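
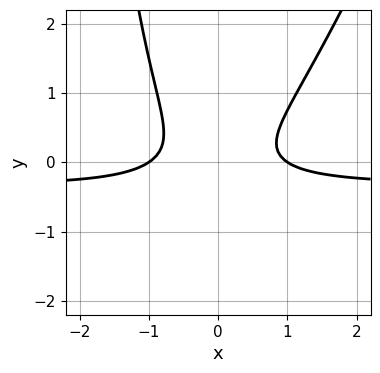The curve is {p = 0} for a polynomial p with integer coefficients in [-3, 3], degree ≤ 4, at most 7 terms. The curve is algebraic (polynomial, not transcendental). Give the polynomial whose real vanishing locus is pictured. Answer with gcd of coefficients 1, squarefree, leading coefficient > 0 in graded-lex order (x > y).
3*x^2*y - x*y^2 + x^2 - 3*y^2 - 1

1. The degree is 3 — no degree-2 curve has this shape.
2. From the visible intercepts: it misses every integer gridline on the y-axis; the x-axis gridline crossings are at x ∈ {-1, 1}.
3. Matching integer coefficients to the picture gives p.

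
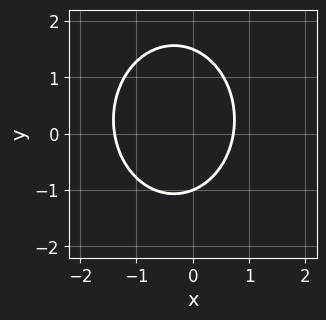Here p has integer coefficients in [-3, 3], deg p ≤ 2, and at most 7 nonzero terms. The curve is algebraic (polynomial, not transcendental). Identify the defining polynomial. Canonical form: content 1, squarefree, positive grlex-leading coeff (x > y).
1. deg p = 2. No degree-1 curve has this shape.
2. Checking where it meets the axes: it crosses the y-axis at the gridline y = -1.
3. The integer polynomial consistent with all of this is the stated p.

3*x^2 + 2*y^2 + 2*x - y - 3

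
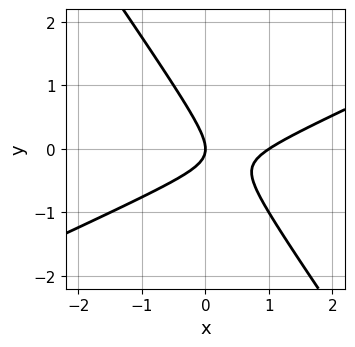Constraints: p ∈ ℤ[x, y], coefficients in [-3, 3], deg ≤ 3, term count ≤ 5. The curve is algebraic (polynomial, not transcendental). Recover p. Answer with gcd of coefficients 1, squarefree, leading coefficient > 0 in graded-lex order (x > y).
2*x^2 - 3*x*y - 3*y^2 - 2*x

1. deg p = 2. No degree-1 curve has this shape.
2. From the visible intercepts: the x-axis gridline crossings are at x ∈ {0, 1}; it crosses the y-axis at the gridline y = 0.
3. Solving for integer coefficients yields p as stated.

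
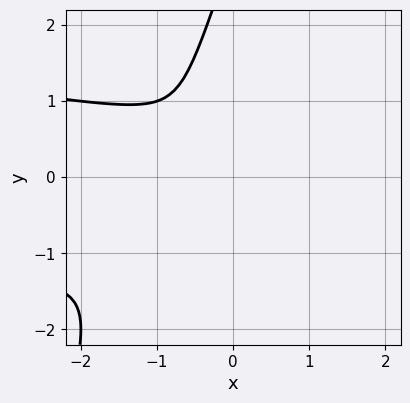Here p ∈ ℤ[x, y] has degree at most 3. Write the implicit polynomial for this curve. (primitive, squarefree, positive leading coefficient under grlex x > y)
3*x*y^2 - y^3 + x^2 + 3*y^2

The degree is 3 — the shape is more complex than any degree-2 curve.
Solving for integer coefficients yields p as stated.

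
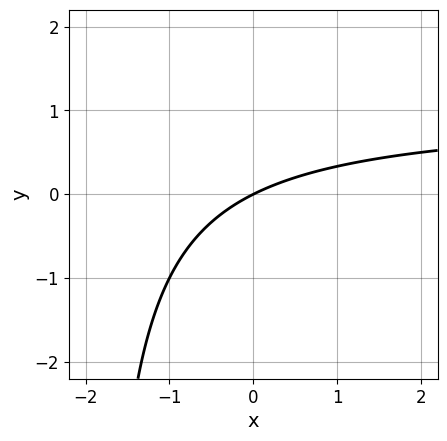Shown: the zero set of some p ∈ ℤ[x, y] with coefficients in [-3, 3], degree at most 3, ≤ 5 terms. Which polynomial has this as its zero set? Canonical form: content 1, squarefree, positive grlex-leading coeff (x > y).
x*y - x + 2*y

The degree is 2 — a generic line meets the curve in up to 2 points.
Observable constraints: one y-axis crossing is at y = 0; it meets the x-axis at x = 0 (among the integer gridlines).
Solving for integer coefficients yields p as stated.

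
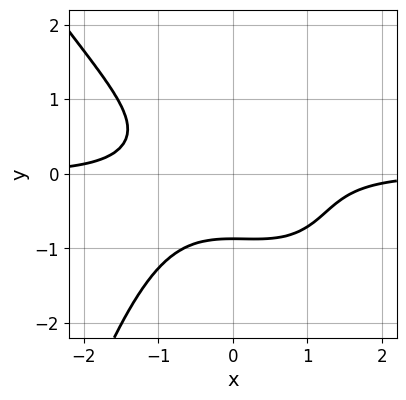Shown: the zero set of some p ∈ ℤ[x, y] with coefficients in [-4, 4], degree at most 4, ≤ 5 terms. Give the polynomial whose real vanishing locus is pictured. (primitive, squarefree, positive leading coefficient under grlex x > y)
(a) deg p = 4.
(b) Against the integer gridlines: it misses every integer gridline on the x-axis.
(c) Fitting integer coefficients to these (and the overall shape) gives p.

2*x^3*y + x^2*y^2 + 3*y^3 + 2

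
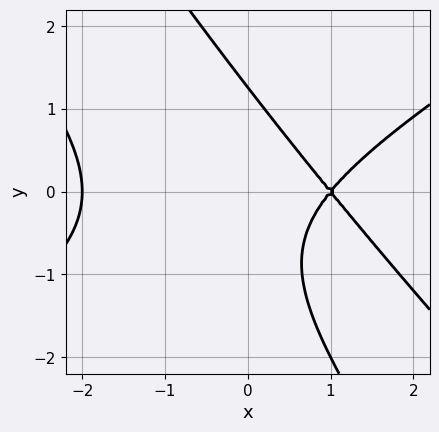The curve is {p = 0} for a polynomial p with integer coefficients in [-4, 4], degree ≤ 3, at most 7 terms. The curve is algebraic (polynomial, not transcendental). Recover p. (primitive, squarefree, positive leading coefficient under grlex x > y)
deg p = 3. A generic line meets the curve in up to 3 points.
Checking where it meets the axes: the x-axis gridline crossings are at x ∈ {-2, 1}.
Together with the visible shape, these determine p as stated.

x^3 - 2*x*y^2 - y^3 - 3*x + 2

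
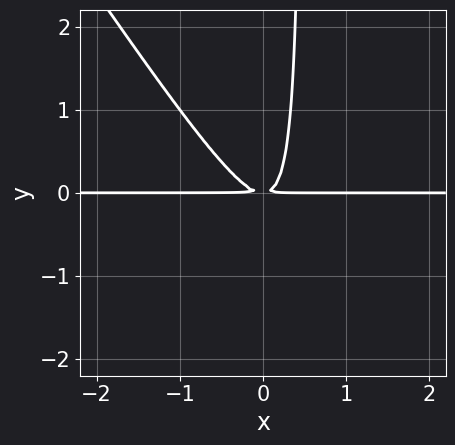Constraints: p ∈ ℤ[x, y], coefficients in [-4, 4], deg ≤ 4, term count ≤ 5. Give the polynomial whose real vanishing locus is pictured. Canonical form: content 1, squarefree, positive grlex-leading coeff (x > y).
3*x^2*y + 2*x*y^2 - y^2

(a) deg p = 3. No degree-2 curve has this shape.
(b) Checking where it meets the axes: every point of the x-axis in the box is on the curve.
(c) Solving for integer coefficients yields p as stated.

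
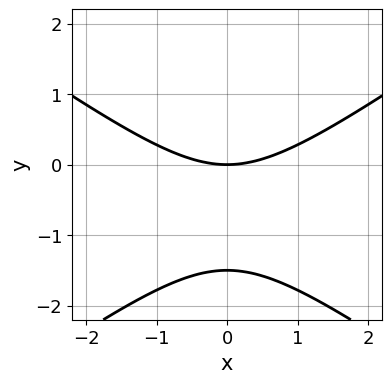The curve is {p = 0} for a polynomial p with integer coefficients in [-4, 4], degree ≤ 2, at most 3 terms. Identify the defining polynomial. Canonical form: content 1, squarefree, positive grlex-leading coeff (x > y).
(a) The degree is 2 — the shape is more complex than any degree-1 curve.
(b) Symmetries: it's symmetric under x → −x, forcing even powers of x.
(c) Reading off the gridlines: it crosses the y-axis at the gridline y = 0; it meets the x-axis at x = 0 (among the integer gridlines).
(d) Matching integer coefficients to the picture gives p.

x^2 - 2*y^2 - 3*y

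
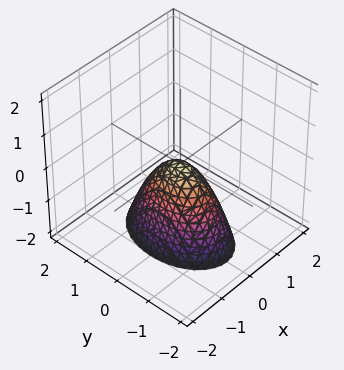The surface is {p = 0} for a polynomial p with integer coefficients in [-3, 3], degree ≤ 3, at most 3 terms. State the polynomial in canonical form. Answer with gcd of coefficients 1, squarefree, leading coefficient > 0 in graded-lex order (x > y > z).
2*x^2 + y^2 + z

deg p = 2. A single bowl opening along one axis; a quadric.
Symmetries: it's symmetric under y → −y, forcing even powers of y; it's symmetric under x → −x, forcing even powers of x.
Reading off the gridlines: one y-axis crossing is at y = 0; it crosses the z-axis at the gridline z = 0.
Matching integer coefficients to the picture gives p.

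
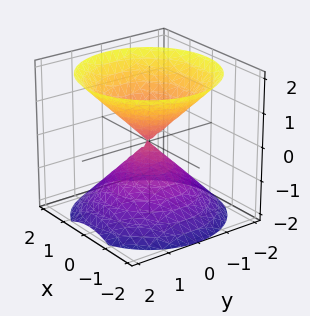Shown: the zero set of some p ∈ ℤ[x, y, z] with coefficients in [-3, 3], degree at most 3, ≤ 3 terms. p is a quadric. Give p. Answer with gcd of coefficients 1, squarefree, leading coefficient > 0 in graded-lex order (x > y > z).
x^2 + y^2 - z^2

First, I count 2 distinct pieces. They look like related sheets of one shape, so recover p as a whole.
Then, deg p = 2. Two nappes meeting at a single point; a quadric.
Then, symmetries: mirror symmetry z ↦ −z ⇒ only even powers of z; the z-axis is an axis of rotation, so x and y enter only as x² + y².
Then, reading off the gridlines: it meets the z-axis at z = 0 (among the integer gridlines); one y-axis crossing is at y = 0; a circular section at z = 1 has radius exactly 1.
Finally, these observations pin down the coefficients.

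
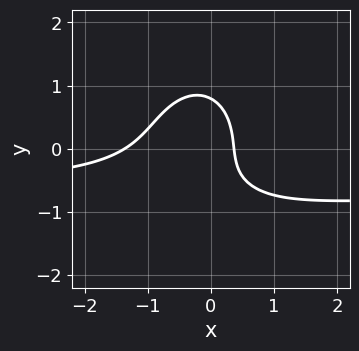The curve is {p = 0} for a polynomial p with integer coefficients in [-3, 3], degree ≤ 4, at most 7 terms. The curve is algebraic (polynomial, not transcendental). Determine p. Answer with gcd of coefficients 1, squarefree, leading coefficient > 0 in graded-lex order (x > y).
3*x^2*y + 2*y^3 + 2*x^2 + 2*x - 1

Degree: no degree-2 curve has this shape, so deg p = 3.
The integer polynomial consistent with all of this is the stated p.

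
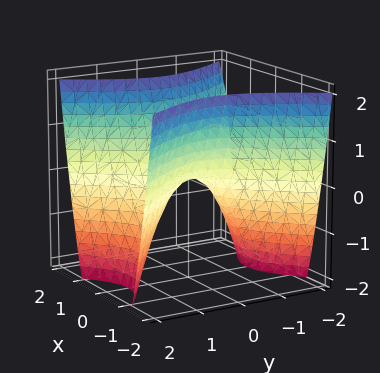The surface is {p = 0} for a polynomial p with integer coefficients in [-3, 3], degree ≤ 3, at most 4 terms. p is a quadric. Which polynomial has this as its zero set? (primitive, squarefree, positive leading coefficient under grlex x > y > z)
First, degree: a saddle surface; a quadric, so deg p = 2.
Then, symmetries: the x ↦ −x reflection is a symmetry, so x appears only in even powers; mirror symmetry y ↦ −y ⇒ only even powers of y.
Then, from the visible intercepts: one x-axis crossing is at x = 0; it meets the z-axis at z = 0 (among the integer gridlines); one y-axis crossing is at y = 0.
Finally, fitting integer coefficients to these (and the overall shape) gives p.

3*x^2 - 2*y^2 - 2*z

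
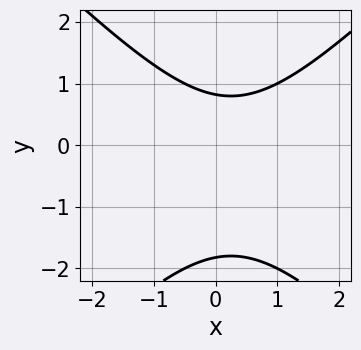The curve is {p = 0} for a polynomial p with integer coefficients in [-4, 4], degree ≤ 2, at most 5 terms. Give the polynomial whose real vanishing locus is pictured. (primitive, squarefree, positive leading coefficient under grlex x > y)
First, degree: a generic line meets the curve in up to 2 points, so deg p = 2.
Next, reading off the gridlines: no x-intercept at any integer in the box.
Finally, together with the visible shape, these determine p as stated.

2*x^2 - 2*y^2 - x - 2*y + 3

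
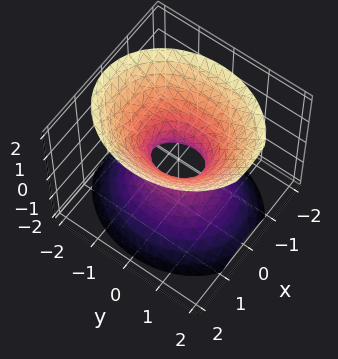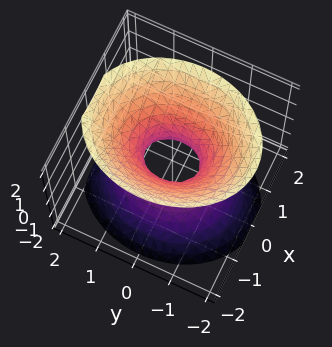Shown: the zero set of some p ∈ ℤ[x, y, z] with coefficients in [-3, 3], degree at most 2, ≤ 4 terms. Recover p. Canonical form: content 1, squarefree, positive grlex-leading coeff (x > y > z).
3*x^2 + 2*y^2 - 2*z^2 - 1

(a) deg p = 2. One connected sheet with a waist; a quadric.
(b) Symmetries: the z ↦ −z reflection is a symmetry, so z appears only in even powers; it's symmetric under x → −x, forcing even powers of x; it's symmetric under y → −y, forcing even powers of y.
(c) Reading off the gridlines: no z-intercept at any integer in the box.
(d) The integer polynomial consistent with all of this is the stated p.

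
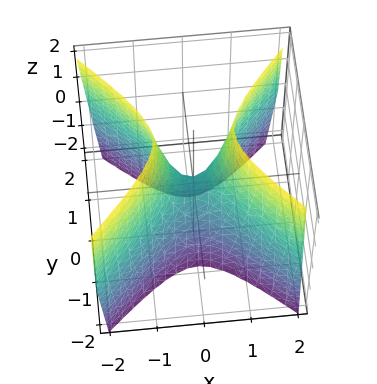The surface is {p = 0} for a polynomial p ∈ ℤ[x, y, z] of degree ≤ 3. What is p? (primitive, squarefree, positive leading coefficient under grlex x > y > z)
First, the degree is 2 — a saddle surface; a quadric.
Next, symmetries: it's symmetric under y → −y, forcing even powers of y; the x ↦ −x reflection is a symmetry, so x appears only in even powers.
Then, reading off the gridlines: it crosses the z-axis at the gridline z = 0; one x-axis crossing is at x = 0.
Finally, these observations pin down the coefficients.

3*x^2 - 3*y^2 - z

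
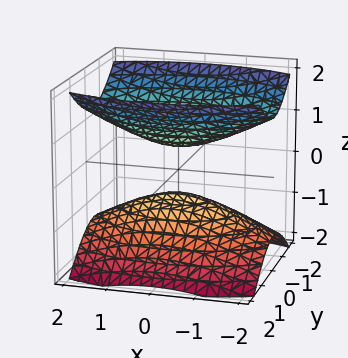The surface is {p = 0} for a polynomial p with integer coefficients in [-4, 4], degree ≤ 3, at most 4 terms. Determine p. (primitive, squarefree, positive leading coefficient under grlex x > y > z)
x^2 + 3*y^2 - 3*z^2 + 1

(a) The picture has 2 separate pieces. Treating them together as one polynomial.
(b) deg p = 2. Two sheets facing apart; a quadric.
(c) Symmetries: the x ↦ −x reflection is a symmetry, so x appears only in even powers; it's symmetric under y → −y, forcing even powers of y; the z ↦ −z reflection is a symmetry, so z appears only in even powers.
(d) Observable constraints: no y-intercept at any integer in the box; no x-intercept at any integer in the box.
(e) Matching integer coefficients to the picture gives p.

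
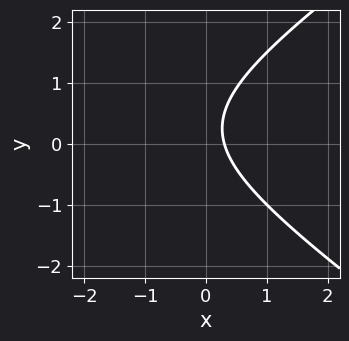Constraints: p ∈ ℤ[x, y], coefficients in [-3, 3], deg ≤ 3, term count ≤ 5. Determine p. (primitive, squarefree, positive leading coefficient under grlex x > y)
x^2 - 2*y^2 + 3*x + y - 1

First, the degree is 2 — a generic line meets the curve in up to 2 points.
Then, reading off the gridlines: it misses every integer gridline on the y-axis.
Finally, these observations pin down the coefficients.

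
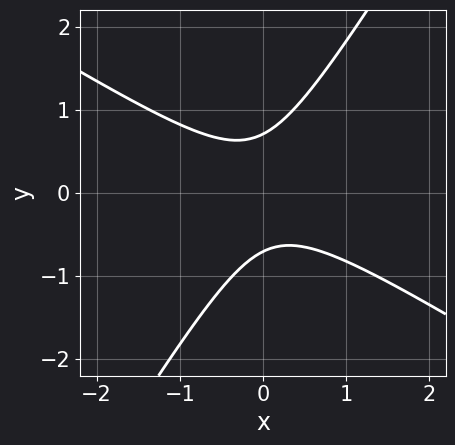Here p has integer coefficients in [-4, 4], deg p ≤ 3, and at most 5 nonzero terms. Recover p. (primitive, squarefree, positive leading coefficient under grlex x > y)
(a) The degree is 2 — the shape is more complex than any degree-1 curve.
(b) From the axis intercepts and sections: the curve avoids every integer x-axis point in the box.
(c) Solving for integer coefficients yields p as stated.

2*x^2 + 2*x*y - 2*y^2 + 1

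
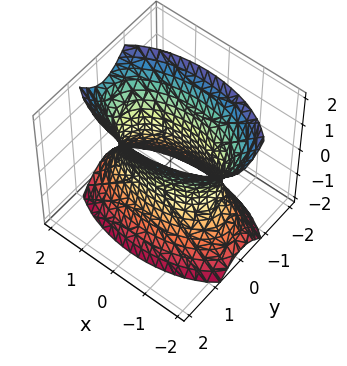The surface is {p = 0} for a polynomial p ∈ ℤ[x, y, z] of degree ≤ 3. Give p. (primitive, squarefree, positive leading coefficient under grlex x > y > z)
x^2 + 3*y^2 - z^2 - 2

1. deg p = 2.
2. Symmetries: mirror symmetry z ↦ −z ⇒ only even powers of z; the x ↦ −x reflection is a symmetry, so x appears only in even powers; it's symmetric under y → −y, forcing even powers of y.
3. Against the integer gridlines: the surface avoids every integer z-axis point in the box.
4. Assembling these constraints gives the stated polynomial.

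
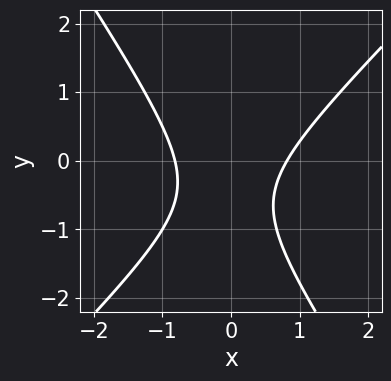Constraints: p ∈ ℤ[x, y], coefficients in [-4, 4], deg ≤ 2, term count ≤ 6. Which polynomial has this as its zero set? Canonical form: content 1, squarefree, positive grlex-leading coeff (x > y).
3*x^2 - x*y - 2*y^2 - 2*y - 2

The degree is 2 — no degree-1 curve has this shape.
Observable constraints: it misses every integer gridline on the y-axis.
Assembling these constraints gives the stated polynomial.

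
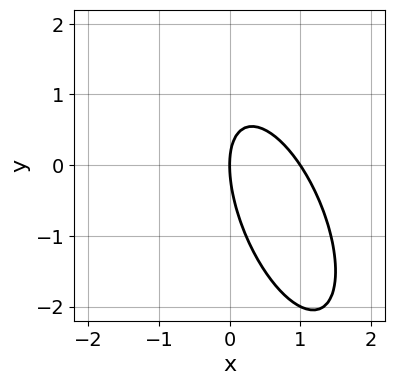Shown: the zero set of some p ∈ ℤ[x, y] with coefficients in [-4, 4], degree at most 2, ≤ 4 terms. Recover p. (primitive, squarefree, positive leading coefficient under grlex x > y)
3*x^2 + 2*x*y + y^2 - 3*x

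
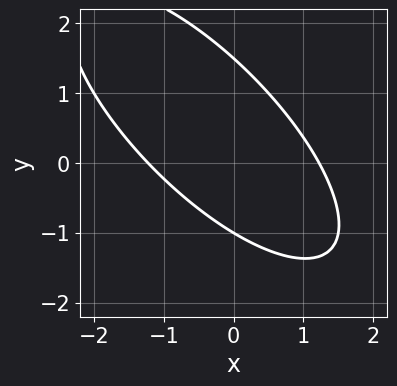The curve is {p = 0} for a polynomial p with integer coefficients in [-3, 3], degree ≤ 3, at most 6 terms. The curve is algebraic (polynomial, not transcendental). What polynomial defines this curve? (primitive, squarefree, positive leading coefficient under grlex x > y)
2*x^2 + 3*x*y + 2*y^2 - y - 3

First, degree: a generic line meets the curve in up to 2 points, so deg p = 2.
Then, reading off the gridlines: it meets the y-axis at y = -1 (among the integer gridlines).
Finally, assembling these constraints gives the stated polynomial.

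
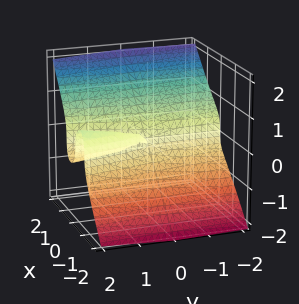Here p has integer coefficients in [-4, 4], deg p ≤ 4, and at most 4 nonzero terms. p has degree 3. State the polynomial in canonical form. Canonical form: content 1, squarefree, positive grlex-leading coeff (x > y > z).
3*x^3 - 3*z^3 - x*y

First, deg p = 3.
Next, observable constraints: it meets the z-axis at z = 0 (among the integer gridlines); the visible y-axis segment lies entirely on the surface.
Finally, the integer polynomial consistent with all of this is the stated p.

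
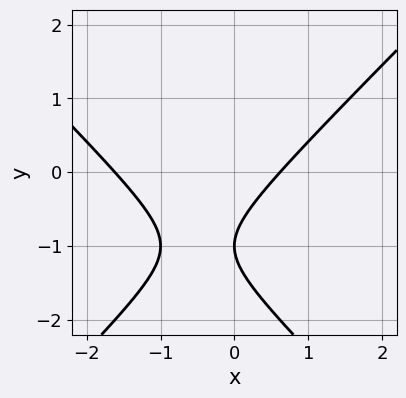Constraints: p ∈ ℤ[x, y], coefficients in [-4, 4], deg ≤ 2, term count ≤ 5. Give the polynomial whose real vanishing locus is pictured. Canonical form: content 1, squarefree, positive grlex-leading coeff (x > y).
x^2 - y^2 + x - 2*y - 1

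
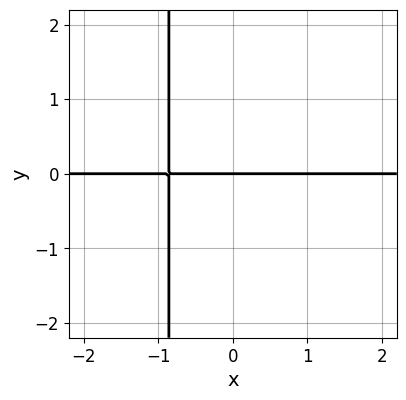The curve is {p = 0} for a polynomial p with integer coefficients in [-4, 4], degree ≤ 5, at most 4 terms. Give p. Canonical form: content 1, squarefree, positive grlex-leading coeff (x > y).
The degree is 4 — a generic line meets the curve in up to 4 points.
From the visible intercepts: the visible x-axis segment lies entirely on the curve; it meets the y-axis at y = 0 (among the integer gridlines).
The integer polynomial consistent with all of this is the stated p.

2*x^3*y - x^2*y + 2*y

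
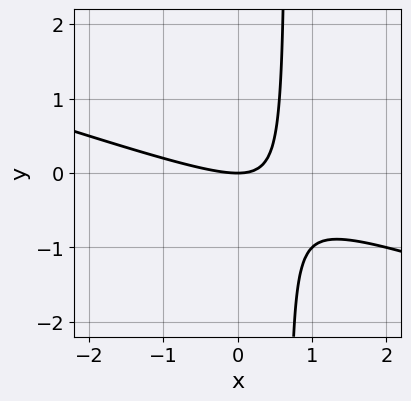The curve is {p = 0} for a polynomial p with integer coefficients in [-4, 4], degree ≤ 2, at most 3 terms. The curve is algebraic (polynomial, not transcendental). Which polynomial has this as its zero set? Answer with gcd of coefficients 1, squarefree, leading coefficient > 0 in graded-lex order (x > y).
(a) Degree: a generic line meets the curve in up to 2 points, so deg p = 2.
(b) Reading off the gridlines: one x-axis crossing is at x = 0; one y-axis crossing is at y = 0.
(c) Putting this together gives p.

x^2 + 3*x*y - 2*y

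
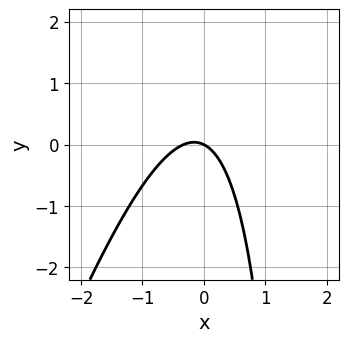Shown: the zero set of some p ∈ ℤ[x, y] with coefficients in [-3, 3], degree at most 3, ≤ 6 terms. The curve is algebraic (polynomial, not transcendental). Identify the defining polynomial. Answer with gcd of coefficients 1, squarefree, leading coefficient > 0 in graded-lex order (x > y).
3*x^2 - x*y + x + 2*y

First, deg p = 2. The shape is more complex than any degree-1 curve.
Then, from the visible intercepts: it meets the x-axis at x = 0 (among the integer gridlines); it meets the y-axis at y = 0 (among the integer gridlines).
Finally, together with the visible shape, these determine p as stated.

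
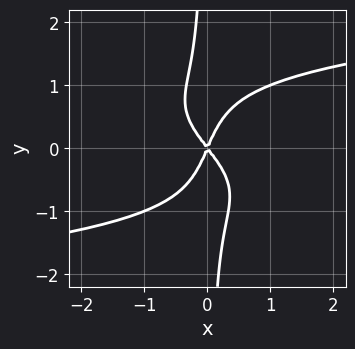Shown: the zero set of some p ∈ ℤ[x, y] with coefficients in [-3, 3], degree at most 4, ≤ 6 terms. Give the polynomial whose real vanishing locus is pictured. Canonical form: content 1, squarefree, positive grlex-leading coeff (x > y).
3*x*y^3 - 3*x^2 - x*y + y^2

(a) deg p = 4. A generic line meets the curve in up to 4 points.
(b) From the axis intercepts and sections: it meets the x-axis at x = 0 (among the integer gridlines); it crosses the y-axis at the gridline y = 0.
(c) Fitting integer coefficients to these (and the overall shape) gives p.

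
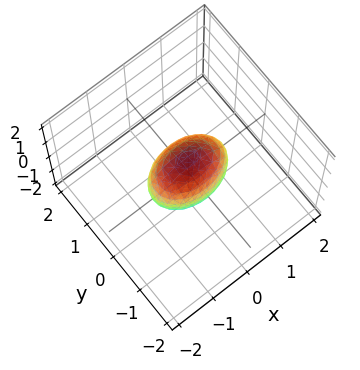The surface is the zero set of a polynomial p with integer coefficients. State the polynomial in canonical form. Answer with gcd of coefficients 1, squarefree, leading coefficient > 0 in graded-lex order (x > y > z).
(a) Degree: a closed, bounded, convex surface; a quadric, so deg p = 2.
(b) Symmetries: it's symmetric under y → −y, forcing even powers of y; mirror symmetry x ↦ −x ⇒ only even powers of x; it's symmetric under z → −z, forcing even powers of z.
(c) Observable constraints: among the integer gridlines, it crosses the z-axis at z ∈ {-1, 1}; the x-axis gridline crossings are at x ∈ {-1, 1}.
(d) These observations pin down the coefficients.

x^2 + 2*y^2 + z^2 - 1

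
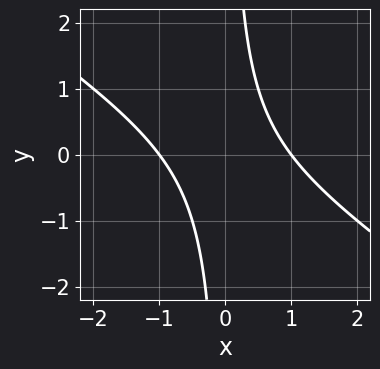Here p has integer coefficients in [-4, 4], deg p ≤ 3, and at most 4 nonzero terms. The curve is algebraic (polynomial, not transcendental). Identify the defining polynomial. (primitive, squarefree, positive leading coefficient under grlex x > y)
2*x^2 + 3*x*y - 2

(a) Degree: the shape is more complex than any degree-1 curve, so deg p = 2.
(b) From the visible intercepts: it misses every integer gridline on the y-axis; among the integer gridlines, it crosses the x-axis at x ∈ {-1, 1}.
(c) These observations pin down the coefficients.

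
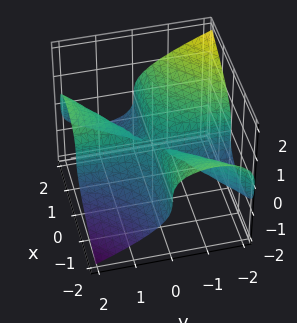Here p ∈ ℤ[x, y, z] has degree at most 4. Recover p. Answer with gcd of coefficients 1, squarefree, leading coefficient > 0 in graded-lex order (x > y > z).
x^2*y - x*y^2 + 3*z^3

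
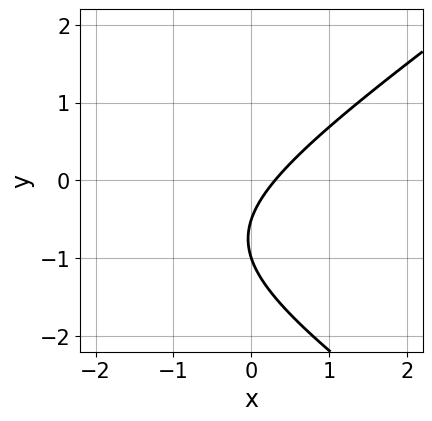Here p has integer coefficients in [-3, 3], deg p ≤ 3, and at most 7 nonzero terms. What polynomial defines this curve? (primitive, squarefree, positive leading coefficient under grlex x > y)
Degree: the shape is more complex than any degree-1 curve, so deg p = 2.
From the axis intercepts and sections: one y-axis crossing is at y = -1.
Solving for integer coefficients yields p as stated.

x^2 - 2*y^2 + 3*x - 3*y - 1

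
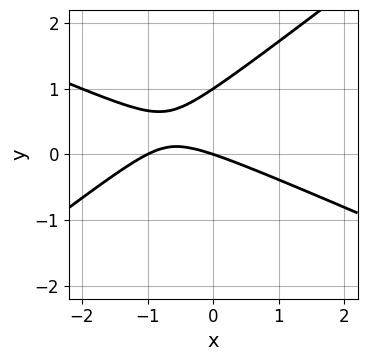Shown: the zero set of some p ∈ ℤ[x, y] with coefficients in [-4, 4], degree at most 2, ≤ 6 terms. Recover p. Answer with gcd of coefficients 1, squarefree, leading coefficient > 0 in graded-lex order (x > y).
x^2 + x*y - 3*y^2 + x + 3*y

First, the degree is 2 — the shape is more complex than any degree-1 curve.
Next, from the axis intercepts and sections: the x-axis gridline crossings are at x ∈ {-1, 0}; among the integer gridlines, it crosses the y-axis at y ∈ {0, 1}.
Finally, assembling these constraints gives the stated polynomial.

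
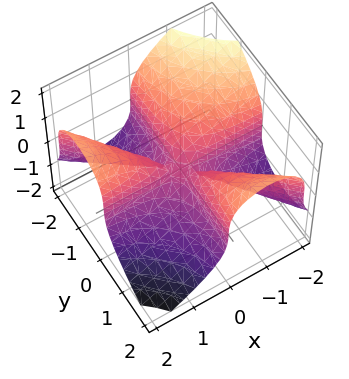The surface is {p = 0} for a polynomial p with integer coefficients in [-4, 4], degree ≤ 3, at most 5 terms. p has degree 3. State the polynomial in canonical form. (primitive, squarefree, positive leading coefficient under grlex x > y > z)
x^2*y + x*y^2 + z^3

1. deg p = 3.
2. From the axis intercepts and sections: it crosses the z-axis at the gridline z = 0; the visible y-axis segment lies entirely on the surface; every point of the x-axis in the box is on the surface.
3. Solving for integer coefficients yields p as stated.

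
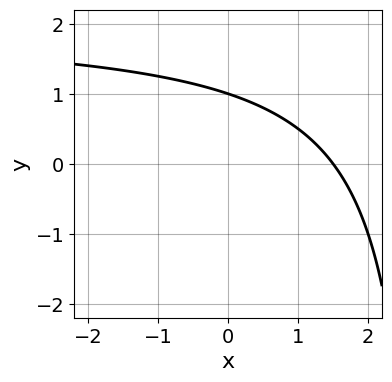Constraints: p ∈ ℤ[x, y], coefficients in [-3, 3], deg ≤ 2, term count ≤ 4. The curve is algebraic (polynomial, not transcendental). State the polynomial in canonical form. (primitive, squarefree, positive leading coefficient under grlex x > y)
x*y - 2*x - 3*y + 3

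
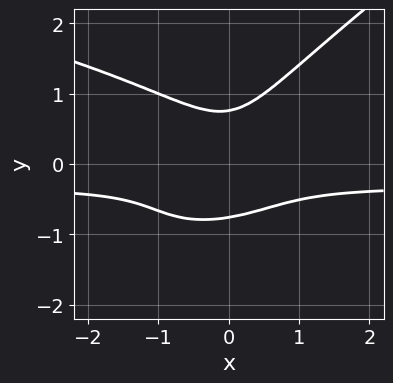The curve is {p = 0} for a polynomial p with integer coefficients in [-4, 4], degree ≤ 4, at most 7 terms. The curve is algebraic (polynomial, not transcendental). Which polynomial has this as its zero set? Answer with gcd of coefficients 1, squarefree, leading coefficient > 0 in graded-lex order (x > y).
First, deg p = 4.
Next, against the integer gridlines: it misses every integer gridline on the x-axis.
Finally, together with the visible shape, these determine p as stated.

2*x*y^3 - 3*y^4 + 3*x^2*y + x^2 + 1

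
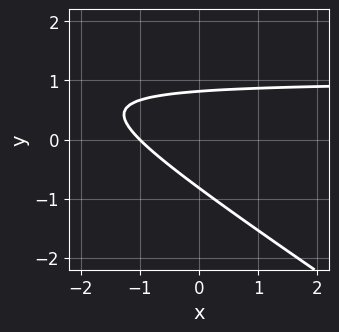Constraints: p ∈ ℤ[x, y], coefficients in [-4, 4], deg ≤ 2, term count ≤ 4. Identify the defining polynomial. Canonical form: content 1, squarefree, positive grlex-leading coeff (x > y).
1. Degree: no degree-1 curve has this shape, so deg p = 2.
2. From the axis intercepts and sections: it meets the x-axis at x = -1 (among the integer gridlines).
3. The integer polynomial consistent with all of this is the stated p.

2*x*y + 3*y^2 - 2*x - 2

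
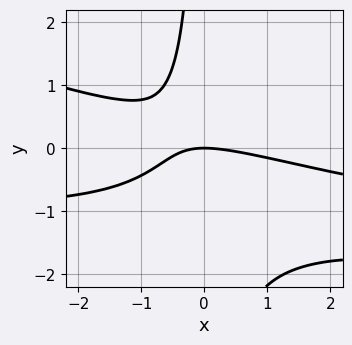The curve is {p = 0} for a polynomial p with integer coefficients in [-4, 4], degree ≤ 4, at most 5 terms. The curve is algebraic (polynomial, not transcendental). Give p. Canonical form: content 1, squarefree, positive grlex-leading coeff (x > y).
1. Degree: the shape is more complex than any degree-2 curve, so deg p = 3.
2. From the visible intercepts: it crosses the x-axis at the gridline x = 0; one y-axis crossing is at y = 0.
3. Solving for integer coefficients yields p as stated.

x^2*y + 3*x*y^2 + x^2 + 3*x*y + 3*y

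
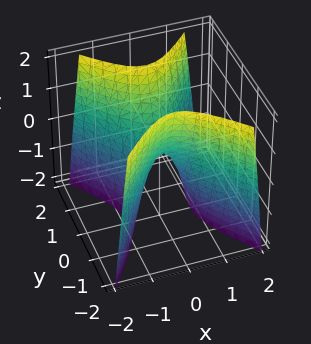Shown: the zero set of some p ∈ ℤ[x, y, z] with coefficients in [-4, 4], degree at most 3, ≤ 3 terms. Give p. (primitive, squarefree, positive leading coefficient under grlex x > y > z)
(a) deg p = 2.
(b) Symmetries: it's symmetric under x → −x, forcing even powers of x; it's symmetric under y → −y, forcing even powers of y.
(c) Reading off the gridlines: one y-axis crossing is at y = 0; one x-axis crossing is at x = 0; it crosses the z-axis at the gridline z = 0.
(d) Putting this together gives p.

3*x^2 - 2*y^2 + z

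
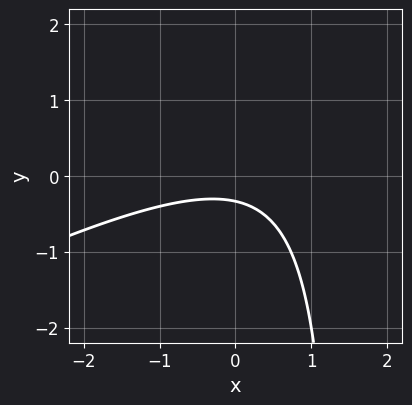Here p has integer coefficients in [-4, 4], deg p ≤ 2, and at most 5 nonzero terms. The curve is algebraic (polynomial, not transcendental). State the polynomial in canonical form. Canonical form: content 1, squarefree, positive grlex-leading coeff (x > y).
(a) The degree is 2 — no degree-1 curve has this shape.
(b) Observable constraints: the curve avoids every integer x-axis point in the box.
(c) Putting this together gives p.

x^2 - 2*x*y + 3*y + 1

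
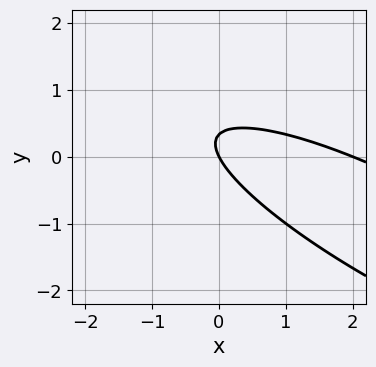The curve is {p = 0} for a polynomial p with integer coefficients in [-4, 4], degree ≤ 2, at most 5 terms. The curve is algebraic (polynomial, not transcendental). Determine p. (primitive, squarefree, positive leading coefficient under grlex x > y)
deg p = 2. The shape is more complex than any degree-1 curve.
Checking where it meets the axes: among the integer gridlines, it crosses the x-axis at x ∈ {0, 2}; it crosses the y-axis at the gridline y = 0.
Matching integer coefficients to the picture gives p.

x^2 + 3*x*y + 3*y^2 - 2*x - y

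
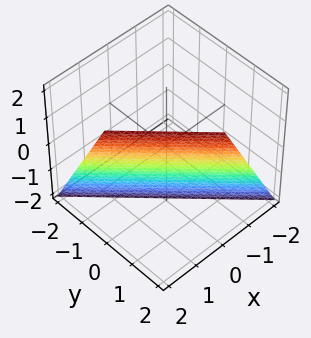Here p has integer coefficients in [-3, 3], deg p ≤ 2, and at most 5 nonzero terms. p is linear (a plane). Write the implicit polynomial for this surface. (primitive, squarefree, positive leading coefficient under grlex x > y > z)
deg p = 1. The surface is flat (a plane).
Checking where it meets the axes: one y-axis crossing is at y = 1; it meets the z-axis at z = -2 (among the integer gridlines).
The integer polynomial consistent with all of this is the stated p. Check: (1, 0, 0) on the x-axis lies on the surface, and p(1, 0, 0) = 0. ✓

2*x + 2*y - z - 2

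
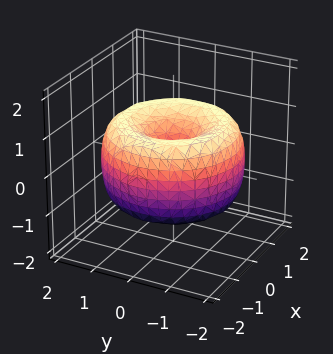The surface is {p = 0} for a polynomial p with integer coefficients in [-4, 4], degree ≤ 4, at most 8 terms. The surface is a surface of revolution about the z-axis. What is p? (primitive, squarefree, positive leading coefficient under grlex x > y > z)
(a) The degree is 4 — the shape is more complex than any degree-3 surface.
(b) By symmetry, every cross-section ⟂ z is a circle, so x, y appear only via x² + y².
(c) From the visible intercepts: it crosses the z-axis at the gridline z = 0; one y-axis crossing is at y = 0.
(d) Solving for integer coefficients yields p as stated.

x^4 + 2*x^2*y^2 + y^4 - 3*x^2 - 3*y^2 + 2*z^2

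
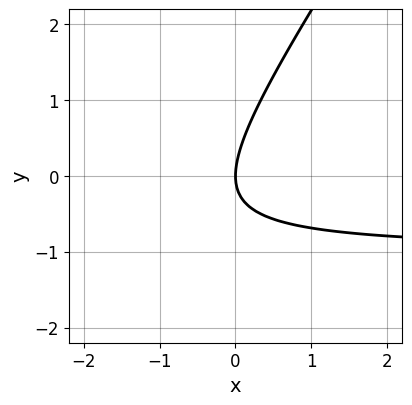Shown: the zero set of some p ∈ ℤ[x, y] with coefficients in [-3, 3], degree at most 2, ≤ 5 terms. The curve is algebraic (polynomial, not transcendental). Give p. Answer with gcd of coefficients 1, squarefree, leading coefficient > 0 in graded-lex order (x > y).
(a) Degree: a generic line meets the curve in up to 2 points, so deg p = 2.
(b) Against the integer gridlines: it crosses the x-axis at the gridline x = 0; one y-axis crossing is at y = 0.
(c) Putting this together gives p.

3*x*y - 2*y^2 + 3*x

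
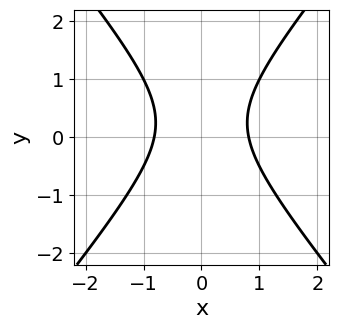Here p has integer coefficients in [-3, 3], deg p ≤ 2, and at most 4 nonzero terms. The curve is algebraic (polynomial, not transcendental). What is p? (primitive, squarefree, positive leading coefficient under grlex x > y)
First, the degree is 2 — no degree-1 curve has this shape.
Then, symmetries: the x ↦ −x reflection is a symmetry, so x appears only in even powers.
Next, observable constraints: no y-intercept at any integer in the box.
Finally, fitting integer coefficients to these (and the overall shape) gives p.

3*x^2 - 2*y^2 + y - 2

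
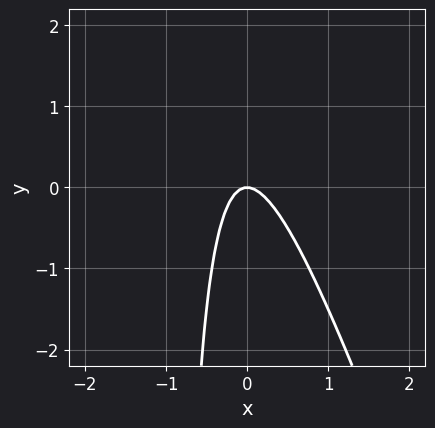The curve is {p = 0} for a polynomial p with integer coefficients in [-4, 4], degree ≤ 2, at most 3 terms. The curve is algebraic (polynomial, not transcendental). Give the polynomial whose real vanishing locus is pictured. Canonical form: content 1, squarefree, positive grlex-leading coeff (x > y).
3*x^2 + x*y + y

(a) The degree is 2 — no degree-1 curve has this shape.
(b) From the axis intercepts and sections: it meets the x-axis at x = 0 (among the integer gridlines); it crosses the y-axis at the gridline y = 0.
(c) The integer polynomial consistent with all of this is the stated p.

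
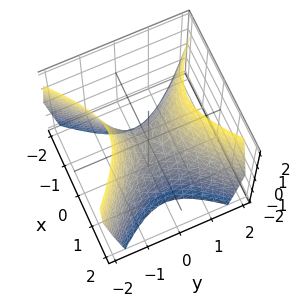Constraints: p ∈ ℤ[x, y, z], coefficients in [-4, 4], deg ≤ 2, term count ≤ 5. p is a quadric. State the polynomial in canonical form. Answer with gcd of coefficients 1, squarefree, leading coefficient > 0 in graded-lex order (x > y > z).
1. Degree: a saddle surface; a quadric, so deg p = 2.
2. Symmetries: it's symmetric under y → −y, forcing even powers of y; it's symmetric under x → −x, forcing even powers of x.
3. Checking where it meets the axes: one y-axis crossing is at y = 0; one z-axis crossing is at z = 0; it crosses the x-axis at the gridline x = 0.
4. These observations pin down the coefficients.

3*x^2 - 3*y^2 + 2*z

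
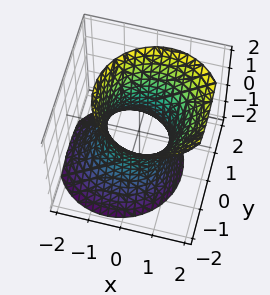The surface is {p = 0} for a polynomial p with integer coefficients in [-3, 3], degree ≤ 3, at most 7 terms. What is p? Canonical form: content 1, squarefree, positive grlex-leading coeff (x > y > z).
2*x^2 - x*z + 2*y^2 - z^2 - 2

First, degree: no degree-1 surface has this shape, so deg p = 2.
Next, checking where it meets the axes: the y-axis gridline crossings are at y ∈ {-1, 1}; the x-axis gridline crossings are at x ∈ {-1, 1}.
Finally, these observations pin down the coefficients.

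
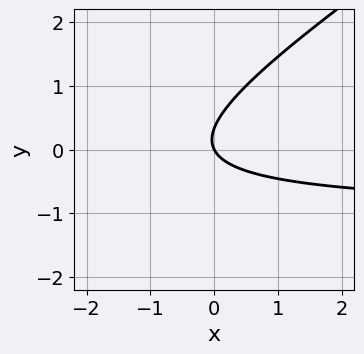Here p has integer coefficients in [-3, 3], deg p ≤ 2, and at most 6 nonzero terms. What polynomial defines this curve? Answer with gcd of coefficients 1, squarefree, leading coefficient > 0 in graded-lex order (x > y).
Degree: no degree-1 curve has this shape, so deg p = 2.
From the axis intercepts and sections: it meets the y-axis at y = 0 (among the integer gridlines); it meets the x-axis at x = 0 (among the integer gridlines).
The integer polynomial consistent with all of this is the stated p.

2*x*y - 3*y^2 + 2*x + y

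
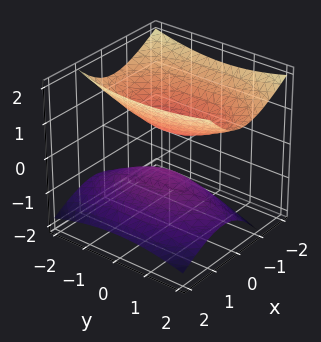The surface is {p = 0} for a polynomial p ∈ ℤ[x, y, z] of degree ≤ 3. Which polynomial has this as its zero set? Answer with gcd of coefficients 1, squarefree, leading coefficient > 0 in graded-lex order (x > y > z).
First, there are 2 components. Treating them together as one polynomial.
Next, degree: no degree-1 surface has this shape, so deg p = 2.
Next, reading off the gridlines: it misses every integer gridline on the x-axis; no y-intercept at any integer in the box.
Finally, fitting integer coefficients to these (and the overall shape) gives p.

3*x^2 + 2*x*z + y^2 - 3*z^2 + 1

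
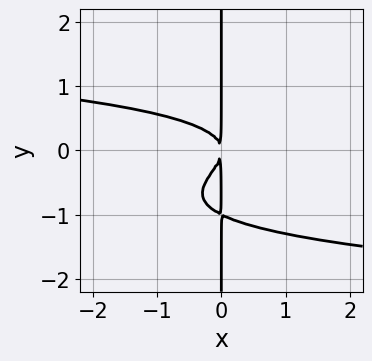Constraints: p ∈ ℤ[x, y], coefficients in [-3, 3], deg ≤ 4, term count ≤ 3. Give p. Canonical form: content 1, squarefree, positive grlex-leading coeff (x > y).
First, deg p = 4. No degree-3 curve has this shape.
Next, against the integer gridlines: every point of the y-axis in the box is on the curve.
Finally, the integer polynomial consistent with all of this is the stated p.

2*x*y^3 + 2*x*y^2 + x^2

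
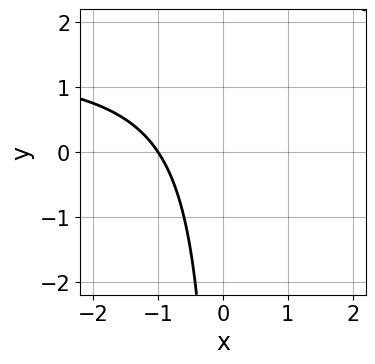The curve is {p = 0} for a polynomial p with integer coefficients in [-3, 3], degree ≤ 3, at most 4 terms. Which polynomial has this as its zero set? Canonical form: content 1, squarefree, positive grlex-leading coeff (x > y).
(a) deg p = 2. No degree-1 curve has this shape.
(b) Reading off the gridlines: it crosses the x-axis at the gridline x = -1; it misses every integer gridline on the y-axis.
(c) The integer polynomial consistent with all of this is the stated p.

2*x*y - 3*x - 3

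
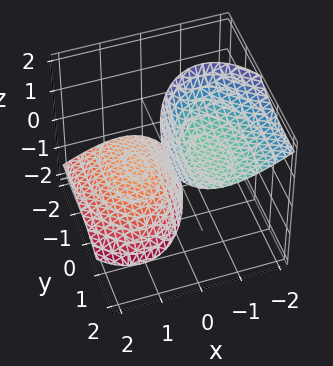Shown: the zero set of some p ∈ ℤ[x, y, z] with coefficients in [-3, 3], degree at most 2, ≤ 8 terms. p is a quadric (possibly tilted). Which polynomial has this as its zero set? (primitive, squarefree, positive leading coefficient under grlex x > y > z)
3*x^2 + 3*x*z + y^2 - 2*y*z - z^2 + 3

(a) The picture has 2 separate pieces.
(b) deg p = 2.
(c) Observable constraints: no y-intercept at any integer in the box; no x-intercept at any integer in the box.
(d) Assembling these constraints gives the stated polynomial.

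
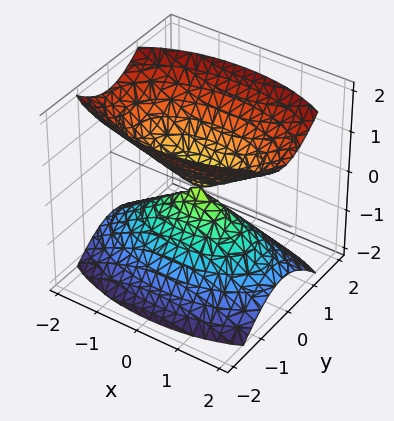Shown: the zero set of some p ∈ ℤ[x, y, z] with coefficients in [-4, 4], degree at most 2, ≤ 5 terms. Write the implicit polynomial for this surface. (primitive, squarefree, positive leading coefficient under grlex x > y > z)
(a) The picture has 2 separate pieces. Treating them together as one polynomial.
(b) deg p = 2. A double cone through the origin; a quadric.
(c) Symmetries: the z ↦ −z reflection is a symmetry, so z appears only in even powers; the x ↦ −x reflection is a symmetry, so x appears only in even powers; the y ↦ −y reflection is a symmetry, so y appears only in even powers.
(d) Against the integer gridlines: it meets the y-axis at y = 0 (among the integer gridlines); it meets the z-axis at z = 0 (among the integer gridlines).
(e) Fitting integer coefficients to these (and the overall shape) gives p.

x^2 + 3*y^2 - 2*z^2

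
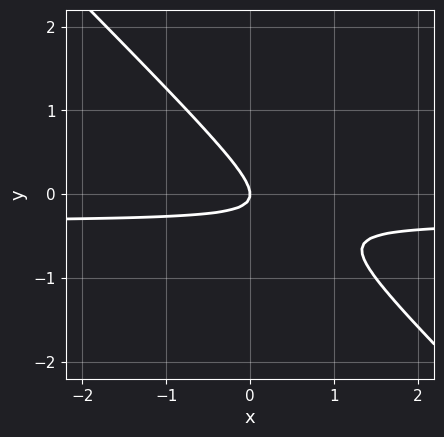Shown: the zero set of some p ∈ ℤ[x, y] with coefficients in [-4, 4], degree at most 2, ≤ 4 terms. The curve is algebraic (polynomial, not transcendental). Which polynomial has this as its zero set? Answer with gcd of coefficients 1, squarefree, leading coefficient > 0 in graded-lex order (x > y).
3*x*y + 3*y^2 + x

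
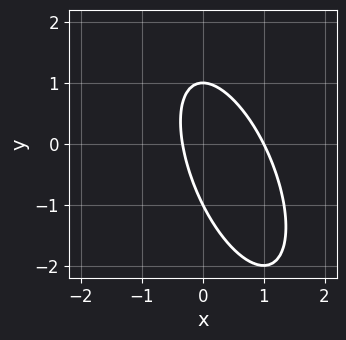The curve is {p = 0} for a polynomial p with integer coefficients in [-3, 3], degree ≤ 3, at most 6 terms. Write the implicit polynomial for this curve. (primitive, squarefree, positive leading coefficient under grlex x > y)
3*x^2 + 2*x*y + y^2 - 2*x - 1

1. deg p = 2. A generic line meets the curve in up to 2 points.
2. From the axis intercepts and sections: the y-axis gridline crossings are at y ∈ {-1, 1}; it crosses the x-axis at the gridline x = 1.
3. Solving for integer coefficients yields p as stated.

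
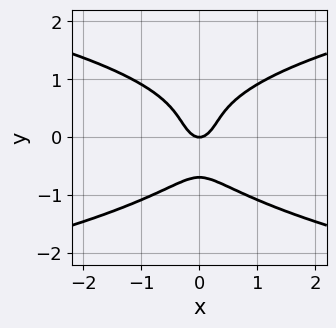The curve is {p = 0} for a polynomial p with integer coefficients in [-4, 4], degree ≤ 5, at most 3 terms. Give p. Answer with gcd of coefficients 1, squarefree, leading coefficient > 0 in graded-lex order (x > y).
3*y^4 - 3*x^2 + y

1. The degree is 4 — no degree-3 curve has this shape.
2. Symmetries: the x ↦ −x reflection is a symmetry, so x appears only in even powers.
3. From the axis intercepts and sections: it crosses the y-axis at the gridline y = 0; one x-axis crossing is at x = 0.
4. Fitting integer coefficients to these (and the overall shape) gives p.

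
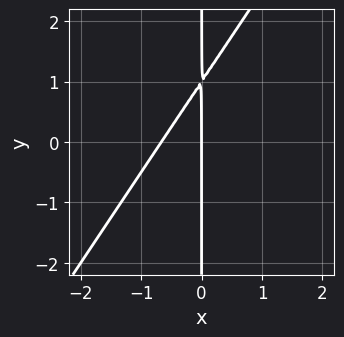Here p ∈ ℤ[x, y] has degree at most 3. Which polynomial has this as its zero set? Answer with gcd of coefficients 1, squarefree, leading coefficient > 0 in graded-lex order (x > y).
3*x^2 - 2*x*y + 2*x

(a) Degree: the shape is more complex than any degree-1 curve, so deg p = 2.
(b) Reading off the gridlines: every point of the y-axis in the box is on the curve; it crosses the x-axis at the gridline x = 0.
(c) Fitting integer coefficients to these (and the overall shape) gives p.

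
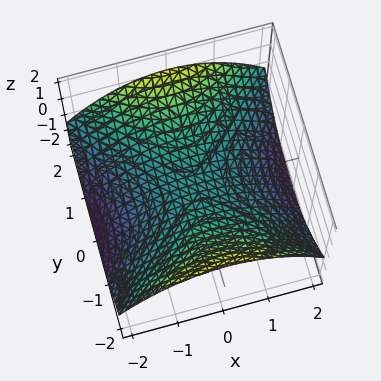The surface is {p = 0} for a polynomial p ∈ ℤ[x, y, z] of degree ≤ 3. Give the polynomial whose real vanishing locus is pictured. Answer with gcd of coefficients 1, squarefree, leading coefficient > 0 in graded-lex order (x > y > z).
x^2 - y^2 + 3*z

1. deg p = 2.
2. Symmetries: the y ↦ −y reflection is a symmetry, so y appears only in even powers; it's symmetric under x → −x, forcing even powers of x.
3. From the visible intercepts: it meets the z-axis at z = 0 (among the integer gridlines); it meets the x-axis at x = 0 (among the integer gridlines); it crosses the y-axis at the gridline y = 0.
4. Matching integer coefficients to the picture gives p.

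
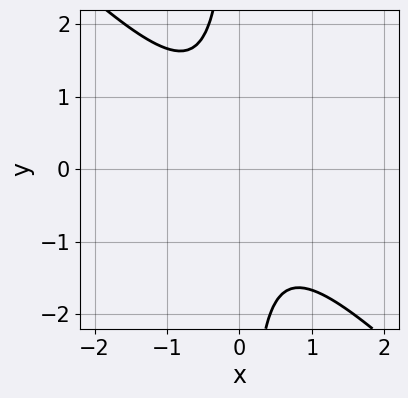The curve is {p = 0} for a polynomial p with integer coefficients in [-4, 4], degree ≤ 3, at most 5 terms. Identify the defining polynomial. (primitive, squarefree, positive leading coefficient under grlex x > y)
3*x^2 + 3*x*y + 2

First, deg p = 2. A generic line meets the curve in up to 2 points.
Next, from the visible intercepts: the curve avoids every integer x-axis point in the box; the curve avoids every integer y-axis point in the box.
Finally, putting this together gives p.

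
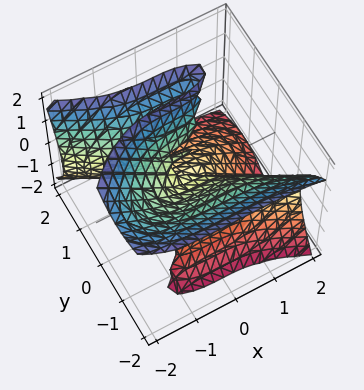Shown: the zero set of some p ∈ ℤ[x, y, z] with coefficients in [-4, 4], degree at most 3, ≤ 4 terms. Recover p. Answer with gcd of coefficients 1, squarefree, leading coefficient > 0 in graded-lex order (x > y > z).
x^3 + 3*y^3 - 3*y*z^2 + z^3

First, the degree is 3 — no degree-2 surface has this shape.
Next, observable constraints: it meets the y-axis at y = 0 (among the integer gridlines); one x-axis crossing is at x = 0; it crosses the z-axis at the gridline z = 0.
Finally, matching integer coefficients to the picture gives p.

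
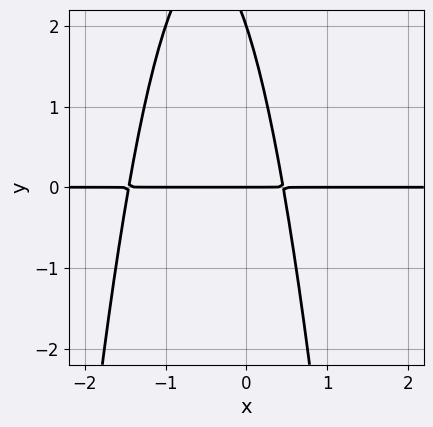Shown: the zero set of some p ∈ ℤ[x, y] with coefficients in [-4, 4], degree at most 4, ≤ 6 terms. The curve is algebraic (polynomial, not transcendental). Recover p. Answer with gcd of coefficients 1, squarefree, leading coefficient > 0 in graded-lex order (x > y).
First, degree: no degree-2 curve has this shape, so deg p = 3.
Next, from the axis intercepts and sections: the visible x-axis segment lies entirely on the curve; the y-axis gridline crossings are at y ∈ {0, 2}.
Finally, the integer polynomial consistent with all of this is the stated p.

3*x^2*y + 3*x*y + y^2 - 2*y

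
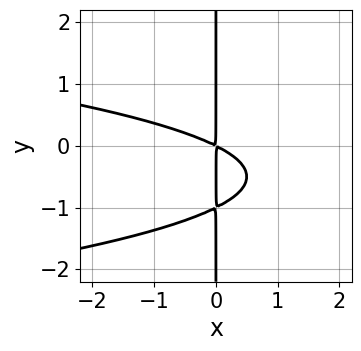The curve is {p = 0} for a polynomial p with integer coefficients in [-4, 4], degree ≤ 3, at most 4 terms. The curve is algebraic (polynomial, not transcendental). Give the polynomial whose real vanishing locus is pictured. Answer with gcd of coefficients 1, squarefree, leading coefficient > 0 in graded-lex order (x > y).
(a) The degree is 3 — the shape is more complex than any degree-2 curve.
(b) Reading off the gridlines: every point of the y-axis in the box is on the curve.
(c) Matching integer coefficients to the picture gives p.

2*x*y^2 + x^2 + 2*x*y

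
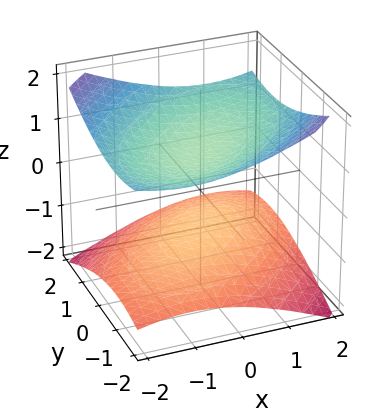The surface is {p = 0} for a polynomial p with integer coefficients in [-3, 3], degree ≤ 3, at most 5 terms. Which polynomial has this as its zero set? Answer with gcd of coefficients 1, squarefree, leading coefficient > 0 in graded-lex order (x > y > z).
x^2 - x*y + y^2 - 3*z^2 + 2

I count 2 distinct pieces.
Degree: a generic line meets the surface in up to 2 points, so deg p = 2.
From the axis intercepts and sections: it misses every integer gridline on the x-axis; it misses every integer gridline on the y-axis.
Solving for integer coefficients yields p as stated.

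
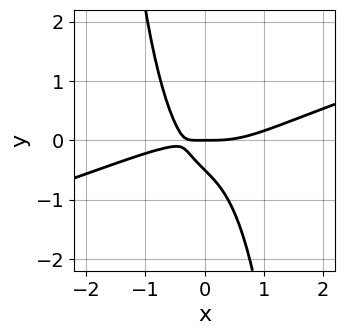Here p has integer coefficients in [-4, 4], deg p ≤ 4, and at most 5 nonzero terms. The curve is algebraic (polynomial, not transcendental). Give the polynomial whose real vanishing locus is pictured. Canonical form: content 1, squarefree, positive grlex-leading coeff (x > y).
x^4 - 3*x^3*y - 2*x*y - 2*y^2 - y

The degree is 4 — no degree-3 curve has this shape.
From the axis intercepts and sections: it crosses the y-axis at the gridline y = 0; one x-axis crossing is at x = 0.
These observations pin down the coefficients.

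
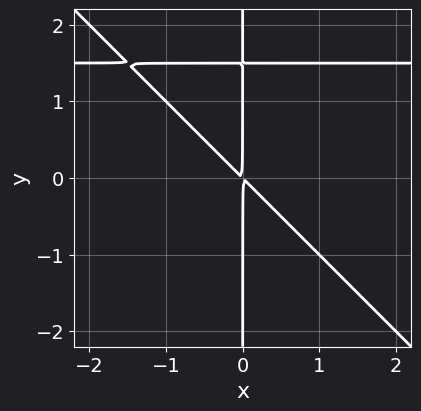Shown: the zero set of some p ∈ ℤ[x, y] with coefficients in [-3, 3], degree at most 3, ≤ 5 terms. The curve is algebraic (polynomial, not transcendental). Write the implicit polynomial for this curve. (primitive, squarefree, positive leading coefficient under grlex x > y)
2*x^2*y + 2*x*y^2 - 3*x^2 - 3*x*y

(a) Degree: the shape is more complex than any degree-2 curve, so deg p = 3.
(b) From the visible intercepts: every point of the y-axis in the box is on the curve.
(c) Putting this together gives p.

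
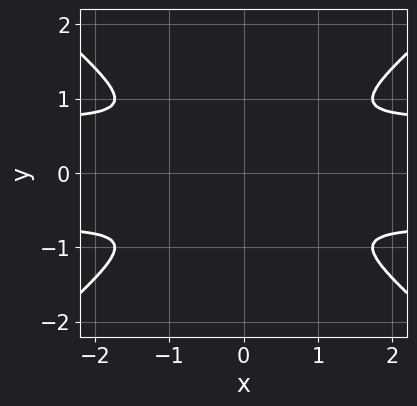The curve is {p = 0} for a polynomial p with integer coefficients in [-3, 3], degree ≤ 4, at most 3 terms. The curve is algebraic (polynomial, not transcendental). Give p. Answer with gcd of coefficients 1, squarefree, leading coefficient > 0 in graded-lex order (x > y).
1. deg p = 4. A generic line meets the curve in up to 4 points.
2. Symmetries: it's symmetric under x → −x, forcing even powers of x; the y ↦ −y reflection is a symmetry, so y appears only in even powers.
3. These observations pin down the coefficients.

2*x^2*y^2 - 3*y^4 - x^2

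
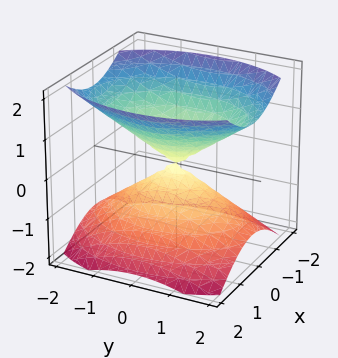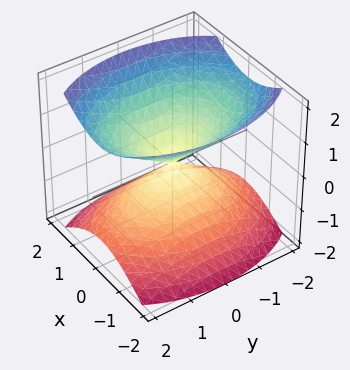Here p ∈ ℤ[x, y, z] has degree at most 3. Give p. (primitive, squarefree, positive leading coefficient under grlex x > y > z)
2*x^2 + y^2 - 2*z^2

The picture has 2 separate pieces. They look like related sheets of one shape, so recover p as a whole.
Degree: a double cone through the origin; a quadric, so deg p = 2.
Symmetries: the z ↦ −z reflection is a symmetry, so z appears only in even powers; mirror symmetry x ↦ −x ⇒ only even powers of x; mirror symmetry y ↦ −y ⇒ only even powers of y.
Checking where it meets the axes: it meets the x-axis at x = 0 (among the integer gridlines); it crosses the z-axis at the gridline z = 0; it crosses the y-axis at the gridline y = 0.
Putting this together gives p.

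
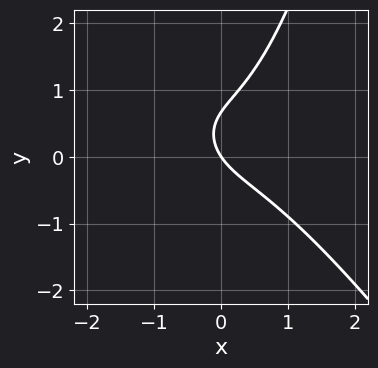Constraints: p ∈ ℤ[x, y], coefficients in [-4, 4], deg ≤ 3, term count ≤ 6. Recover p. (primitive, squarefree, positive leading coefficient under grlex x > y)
deg p = 3. A generic line meets the curve in up to 3 points.
Observable constraints: it crosses the x-axis at the gridline x = 0; one y-axis crossing is at y = 0.
Assembling these constraints gives the stated polynomial.

3*x^3 + 2*x^2*y - 3*y^2 + 3*x + 2*y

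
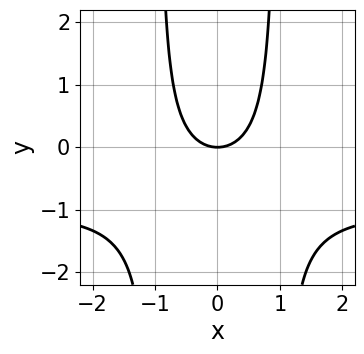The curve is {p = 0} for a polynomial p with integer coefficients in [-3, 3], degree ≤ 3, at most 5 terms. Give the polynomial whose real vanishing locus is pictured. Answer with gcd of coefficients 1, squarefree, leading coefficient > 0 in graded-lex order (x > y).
1. The degree is 3 — the shape is more complex than any degree-2 curve.
2. Symmetries: it's symmetric under x → −x, forcing even powers of x.
3. Checking where it meets the axes: it meets the x-axis at x = 0 (among the integer gridlines); it meets the y-axis at y = 0 (among the integer gridlines).
4. Putting this together gives p.

x^2*y + x^2 - y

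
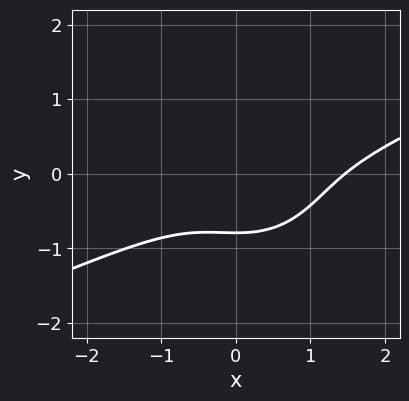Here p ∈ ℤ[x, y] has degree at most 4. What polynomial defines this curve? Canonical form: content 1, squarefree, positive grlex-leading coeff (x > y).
x^3 - 2*x^2*y - 2*y^3 - x^2 - 1

1. deg p = 3. A generic line meets the curve in up to 3 points.
2. Matching integer coefficients to the picture gives p.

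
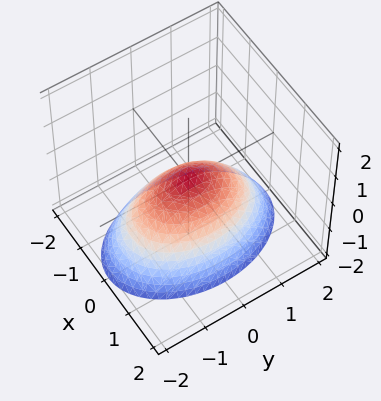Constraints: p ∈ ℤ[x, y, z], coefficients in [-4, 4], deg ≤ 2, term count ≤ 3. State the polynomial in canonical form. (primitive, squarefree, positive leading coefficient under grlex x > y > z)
1. Degree: a paraboloid; a quadric, so deg p = 2.
2. Symmetries: the y ↦ −y reflection is a symmetry, so y appears only in even powers; it's symmetric under x → −x, forcing even powers of x.
3. Checking where it meets the axes: one z-axis crossing is at z = 0; it crosses the x-axis at the gridline x = 0; one y-axis crossing is at y = 0.
4. Putting this together gives p.

2*x^2 + y^2 + 2*z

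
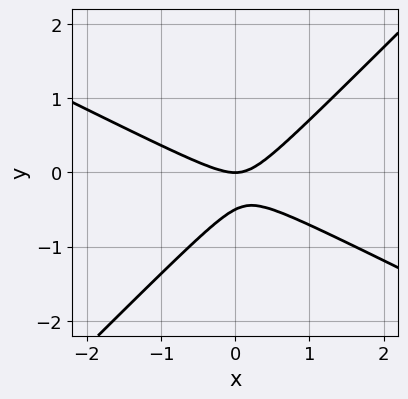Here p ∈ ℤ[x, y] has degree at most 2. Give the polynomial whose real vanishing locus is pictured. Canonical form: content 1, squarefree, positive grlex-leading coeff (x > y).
x^2 + x*y - 2*y^2 - y

1. The degree is 2 — a generic line meets the curve in up to 2 points.
2. Against the integer gridlines: it meets the y-axis at y = 0 (among the integer gridlines); it meets the x-axis at x = 0 (among the integer gridlines).
3. The integer polynomial consistent with all of this is the stated p.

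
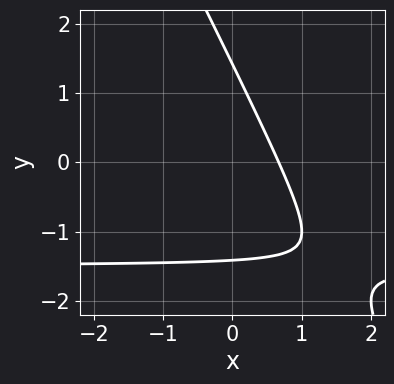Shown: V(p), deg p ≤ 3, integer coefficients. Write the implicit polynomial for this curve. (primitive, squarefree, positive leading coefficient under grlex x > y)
2*x*y + y^2 + 3*x - 2

Degree: a generic line meets the curve in up to 2 points, so deg p = 2.
Putting this together gives p.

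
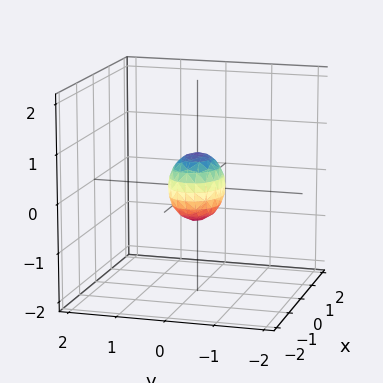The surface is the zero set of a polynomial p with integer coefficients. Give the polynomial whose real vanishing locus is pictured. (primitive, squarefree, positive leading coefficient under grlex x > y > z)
2*x^2 + 3*y^2 + 2*z^2 - 1

(a) deg p = 2.
(b) Symmetries: it's symmetric under z → −z, forcing even powers of z; it's symmetric under y → −y, forcing even powers of y; the x ↦ −x reflection is a symmetry, so x appears only in even powers.
(c) Together with the visible shape, these determine p as stated.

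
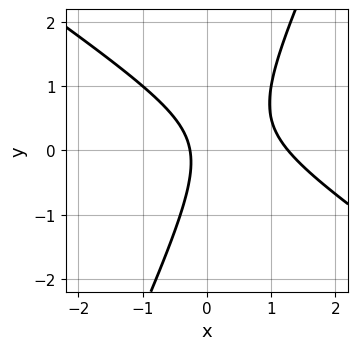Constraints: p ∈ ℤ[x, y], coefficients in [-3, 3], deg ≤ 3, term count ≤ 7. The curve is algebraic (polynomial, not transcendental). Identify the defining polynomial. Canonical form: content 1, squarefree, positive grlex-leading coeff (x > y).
The degree is 2 — no degree-1 curve has this shape.
Checking where it meets the axes: no y-intercept at any integer in the box.
Fitting integer coefficients to these (and the overall shape) gives p.

3*x^2 + 3*x*y - 2*y^2 - 3*x - 1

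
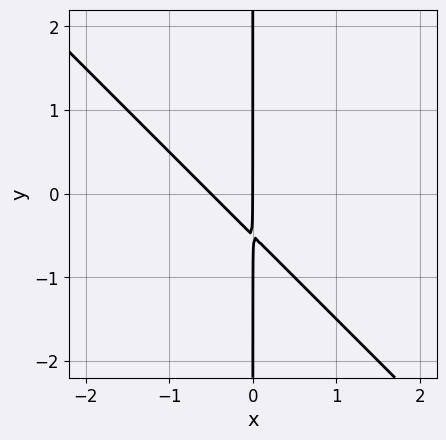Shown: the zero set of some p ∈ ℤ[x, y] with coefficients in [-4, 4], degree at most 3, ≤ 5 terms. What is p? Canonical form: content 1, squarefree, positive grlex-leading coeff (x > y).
Degree: a generic line meets the curve in up to 2 points, so deg p = 2.
Checking where it meets the axes: every point of the y-axis in the box is on the curve; one x-axis crossing is at x = 0.
These observations pin down the coefficients.

2*x^2 + 2*x*y + x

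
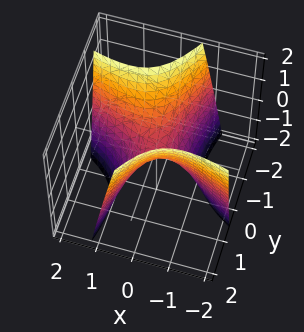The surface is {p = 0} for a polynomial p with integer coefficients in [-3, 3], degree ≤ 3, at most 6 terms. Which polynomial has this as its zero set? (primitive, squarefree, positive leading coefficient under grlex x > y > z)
x^2 + 2*x*y - y^2 + z

First, deg p = 2.
Then, against the integer gridlines: it crosses the y-axis at the gridline y = 0; it meets the z-axis at z = 0 (among the integer gridlines).
Finally, assembling these constraints gives the stated polynomial.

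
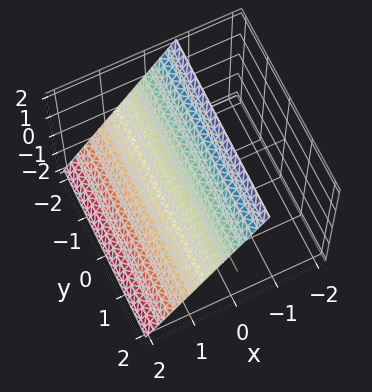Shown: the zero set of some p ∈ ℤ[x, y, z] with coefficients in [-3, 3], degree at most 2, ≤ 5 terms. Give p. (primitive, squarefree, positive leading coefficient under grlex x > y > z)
3*x + 2*z - 2

deg p = 1.
Checking where it meets the axes: it misses every integer gridline on the y-axis; one z-axis crossing is at z = 1.
Matching integer coefficients to the picture gives p.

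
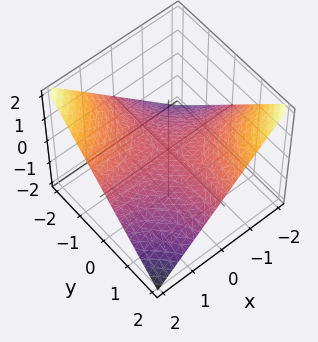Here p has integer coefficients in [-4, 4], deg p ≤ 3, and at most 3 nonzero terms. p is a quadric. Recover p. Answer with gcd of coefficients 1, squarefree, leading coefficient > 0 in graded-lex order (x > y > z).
1. deg p = 2. A hyperbolic paraboloid; a quadric.
2. Checking where it meets the axes: the visible y-axis segment lies entirely on the surface; it meets the z-axis at z = 0 (among the integer gridlines); the visible x-axis segment lies entirely on the surface.
3. These observations pin down the coefficients.

x*y + 2*z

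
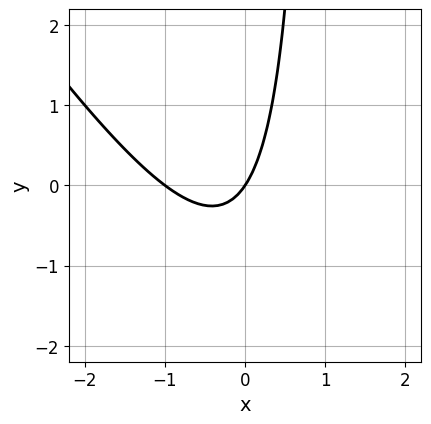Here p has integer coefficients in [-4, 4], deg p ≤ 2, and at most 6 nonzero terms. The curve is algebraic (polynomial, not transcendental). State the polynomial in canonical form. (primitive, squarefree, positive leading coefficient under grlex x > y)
3*x^2 + 2*x*y + 3*x - 2*y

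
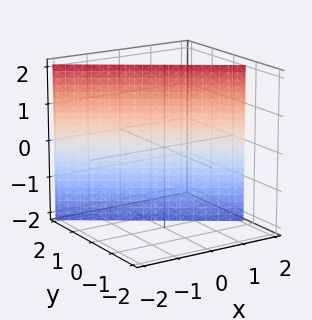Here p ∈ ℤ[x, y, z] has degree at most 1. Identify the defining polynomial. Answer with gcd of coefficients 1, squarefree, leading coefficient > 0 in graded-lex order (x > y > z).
2*x + 3*y - 2

First, deg p = 1.
Next, observable constraints: one x-axis crossing is at x = 1; no z-intercept at any integer in the box.
Finally, matching integer coefficients to the picture gives p.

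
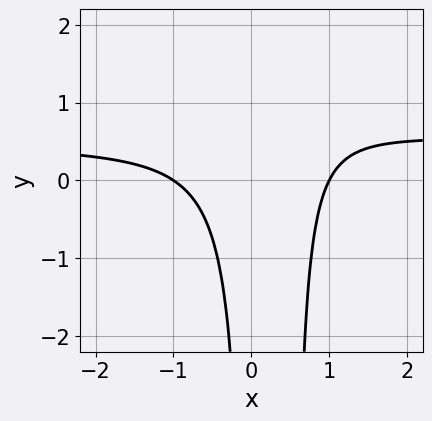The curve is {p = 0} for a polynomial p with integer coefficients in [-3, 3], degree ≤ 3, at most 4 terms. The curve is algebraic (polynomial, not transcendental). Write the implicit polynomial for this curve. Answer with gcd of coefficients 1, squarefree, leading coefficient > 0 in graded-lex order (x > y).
2*x^2*y - x^2 - x*y + 1

First, the degree is 3 — no degree-2 curve has this shape.
Next, from the visible intercepts: no y-intercept at any integer in the box; among the integer gridlines, it crosses the x-axis at x ∈ {-1, 1}.
Finally, these observations pin down the coefficients.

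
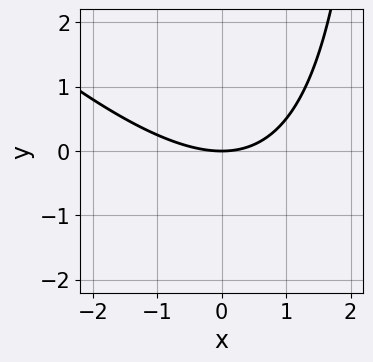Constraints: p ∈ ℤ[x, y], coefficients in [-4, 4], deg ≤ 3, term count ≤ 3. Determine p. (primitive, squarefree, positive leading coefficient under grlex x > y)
First, deg p = 2. No degree-1 curve has this shape.
Next, against the integer gridlines: it meets the y-axis at y = 0 (among the integer gridlines); it meets the x-axis at x = 0 (among the integer gridlines).
Finally, putting this together gives p.

x^2 + x*y - 3*y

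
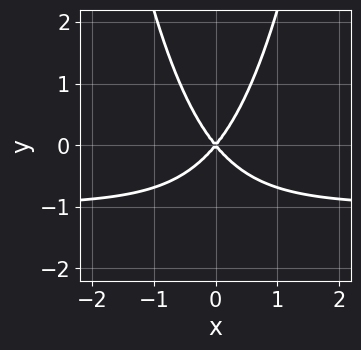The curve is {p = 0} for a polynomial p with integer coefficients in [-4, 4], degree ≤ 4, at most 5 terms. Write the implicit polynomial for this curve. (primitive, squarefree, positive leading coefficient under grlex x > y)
(a) The degree is 3 — the shape is more complex than any degree-2 curve.
(b) Symmetries: the x ↦ −x reflection is a symmetry, so x appears only in even powers.
(c) From the visible intercepts: it crosses the x-axis at the gridline x = 0; it meets the y-axis at y = 0 (among the integer gridlines).
(d) These observations pin down the coefficients.

3*x^2*y + 3*x^2 - 2*y^2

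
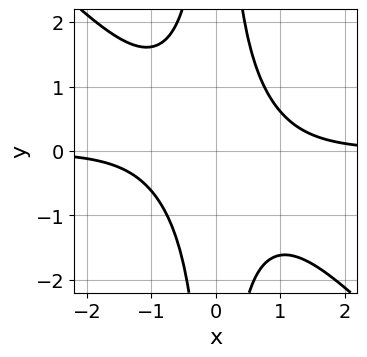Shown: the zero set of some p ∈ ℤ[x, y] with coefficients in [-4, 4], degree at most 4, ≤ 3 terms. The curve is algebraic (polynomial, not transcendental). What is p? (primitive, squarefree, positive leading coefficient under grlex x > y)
1. deg p = 4. A generic line meets the curve in up to 4 points.
2. From the visible intercepts: no y-intercept at any integer in the box; it misses every integer gridline on the x-axis.
3. The integer polynomial consistent with all of this is the stated p.

x^3*y + x^2*y^2 - 1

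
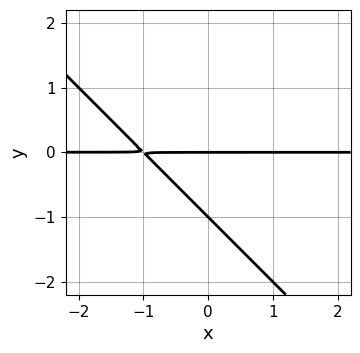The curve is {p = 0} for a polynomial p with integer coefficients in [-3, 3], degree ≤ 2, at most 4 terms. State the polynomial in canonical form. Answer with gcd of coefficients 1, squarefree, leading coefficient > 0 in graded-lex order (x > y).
1. Degree: no degree-1 curve has this shape, so deg p = 2.
2. Against the integer gridlines: the visible x-axis segment lies entirely on the curve; among the integer gridlines, it crosses the y-axis at y ∈ {-1, 0}.
3. Putting this together gives p.

x*y + y^2 + y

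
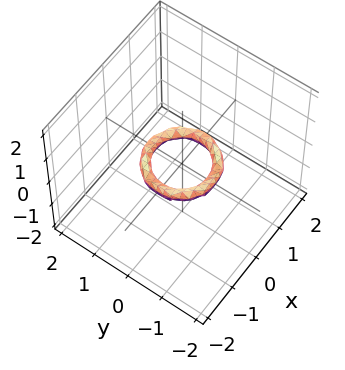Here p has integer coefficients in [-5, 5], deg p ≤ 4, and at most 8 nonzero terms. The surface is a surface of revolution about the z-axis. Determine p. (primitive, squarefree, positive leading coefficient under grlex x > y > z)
(a) Degree: a generic line meets the surface in up to 4 points, so deg p = 4.
(b) Symmetries: the z-axis is an axis of rotation, so x and y enter only as x² + y².
(c) Reading off the gridlines: among the integer gridlines, it crosses the y-axis at y ∈ {-1, 1}; a circular section at z = 0 has radius between 0 and 1.
(d) Solving for integer coefficients yields p as stated. Check: (1, 0, 0) on the x-axis lies on the surface, and p(1, 0, 0) = 0. ✓

2*x^4 + 4*x^2*y^2 + 2*y^4 - 3*x^2 - 3*y^2 + 3*z^2 + 1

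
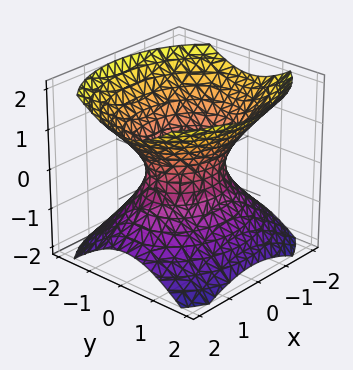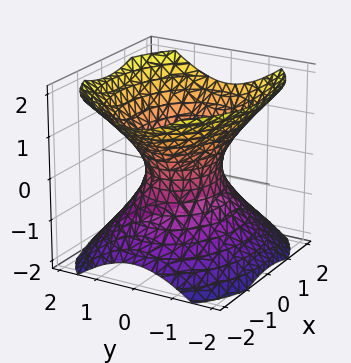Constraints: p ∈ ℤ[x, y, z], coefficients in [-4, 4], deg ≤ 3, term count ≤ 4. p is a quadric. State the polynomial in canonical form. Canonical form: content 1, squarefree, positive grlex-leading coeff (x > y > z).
First, degree: one connected sheet with a waist; a quadric, so deg p = 2.
Then, symmetries: it's symmetric under x → −x, forcing even powers of x; it's symmetric under y → −y, forcing even powers of y; the z ↦ −z reflection is a symmetry, so z appears only in even powers.
Next, reading off the gridlines: it misses every integer gridline on the z-axis; among the integer gridlines, it crosses the x-axis at x ∈ {-1, 1}.
Finally, these observations pin down the coefficients.

2*x^2 + 3*y^2 - 3*z^2 - 2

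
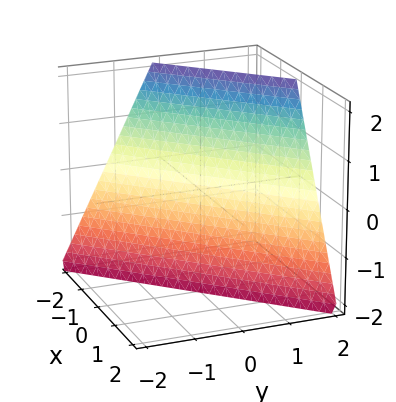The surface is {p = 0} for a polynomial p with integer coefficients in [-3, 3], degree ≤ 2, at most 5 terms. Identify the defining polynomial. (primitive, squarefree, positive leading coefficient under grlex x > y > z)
2*x - 2*y + z + 2

First, degree: the surface is flat (a plane), so deg p = 1.
Then, from the visible intercepts: one y-axis crossing is at y = 1; it meets the z-axis at z = -2 (among the integer gridlines); it meets the x-axis at x = -1 (among the integer gridlines).
Finally, matching integer coefficients to the picture gives p.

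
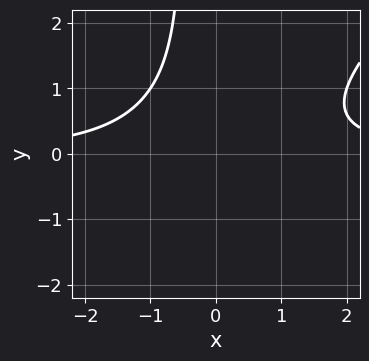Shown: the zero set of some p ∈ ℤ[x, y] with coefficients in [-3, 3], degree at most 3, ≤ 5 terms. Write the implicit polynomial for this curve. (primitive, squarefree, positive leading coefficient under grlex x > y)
deg p = 3. A generic line meets the curve in up to 3 points.
Observable constraints: no x-intercept at any integer in the box; no y-intercept at any integer in the box.
Together with the visible shape, these determine p as stated.

2*x^2*y - 2*x*y^2 - y^2 - 3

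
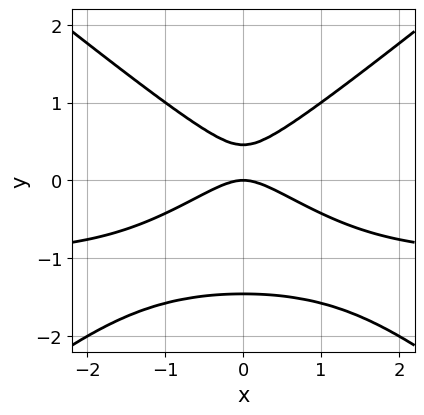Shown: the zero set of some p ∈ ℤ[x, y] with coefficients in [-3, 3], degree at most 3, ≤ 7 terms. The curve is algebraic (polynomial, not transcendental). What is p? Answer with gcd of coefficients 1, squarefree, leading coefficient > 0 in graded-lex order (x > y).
1. The degree is 3 — no degree-2 curve has this shape.
2. Symmetries: the x ↦ −x reflection is a symmetry, so x appears only in even powers.
3. Against the integer gridlines: one y-axis crossing is at y = 0; it crosses the x-axis at the gridline x = 0.
4. These observations pin down the coefficients.

2*x^2*y - 3*y^3 + 2*x^2 - 3*y^2 + 2*y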